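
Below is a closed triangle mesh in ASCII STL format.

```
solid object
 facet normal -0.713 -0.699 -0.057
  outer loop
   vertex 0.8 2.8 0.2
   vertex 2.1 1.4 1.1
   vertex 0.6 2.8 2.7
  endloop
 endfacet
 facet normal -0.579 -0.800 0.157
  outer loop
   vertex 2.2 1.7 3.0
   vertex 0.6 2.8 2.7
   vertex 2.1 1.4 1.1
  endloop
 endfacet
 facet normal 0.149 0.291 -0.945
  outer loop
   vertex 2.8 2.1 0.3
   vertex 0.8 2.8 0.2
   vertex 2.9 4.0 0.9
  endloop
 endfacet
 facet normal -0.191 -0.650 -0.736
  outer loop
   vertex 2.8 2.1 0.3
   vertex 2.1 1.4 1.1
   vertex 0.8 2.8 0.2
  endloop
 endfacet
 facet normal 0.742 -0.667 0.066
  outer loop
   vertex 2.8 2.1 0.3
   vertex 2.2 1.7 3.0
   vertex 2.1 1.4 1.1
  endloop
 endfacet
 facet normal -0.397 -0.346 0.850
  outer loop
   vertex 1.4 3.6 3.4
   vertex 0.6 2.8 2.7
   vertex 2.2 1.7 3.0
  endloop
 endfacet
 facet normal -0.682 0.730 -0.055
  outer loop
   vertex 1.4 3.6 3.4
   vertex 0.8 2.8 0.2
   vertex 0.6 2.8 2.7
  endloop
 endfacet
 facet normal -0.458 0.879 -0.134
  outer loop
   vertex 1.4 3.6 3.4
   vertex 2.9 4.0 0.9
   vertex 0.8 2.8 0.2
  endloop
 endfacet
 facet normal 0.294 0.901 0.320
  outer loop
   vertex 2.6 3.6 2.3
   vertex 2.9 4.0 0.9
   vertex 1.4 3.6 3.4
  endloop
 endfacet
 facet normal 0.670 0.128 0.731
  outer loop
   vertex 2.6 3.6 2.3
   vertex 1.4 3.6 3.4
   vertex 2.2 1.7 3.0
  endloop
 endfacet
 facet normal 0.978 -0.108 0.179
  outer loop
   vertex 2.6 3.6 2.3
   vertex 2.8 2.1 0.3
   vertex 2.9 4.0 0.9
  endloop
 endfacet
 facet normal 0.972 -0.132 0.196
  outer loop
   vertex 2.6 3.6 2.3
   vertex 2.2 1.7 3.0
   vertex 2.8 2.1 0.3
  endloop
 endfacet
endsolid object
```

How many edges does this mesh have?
18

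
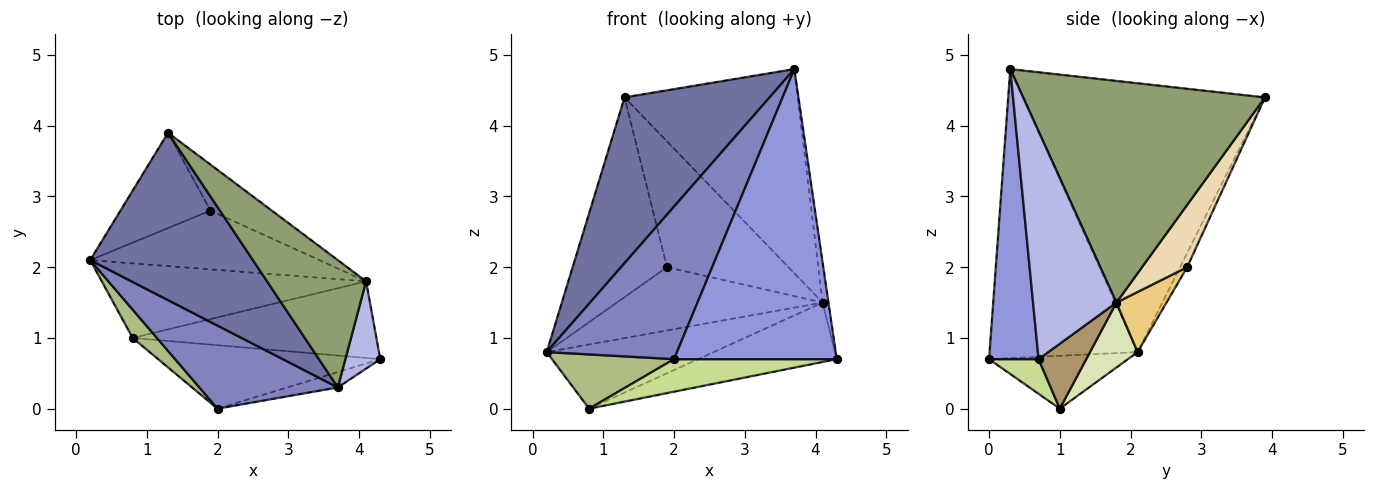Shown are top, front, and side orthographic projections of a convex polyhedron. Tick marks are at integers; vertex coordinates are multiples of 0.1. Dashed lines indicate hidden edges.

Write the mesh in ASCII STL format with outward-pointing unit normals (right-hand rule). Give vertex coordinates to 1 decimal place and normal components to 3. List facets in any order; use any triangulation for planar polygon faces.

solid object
 facet normal -0.761 -0.456 0.461
  outer loop
   vertex 3.7 0.3 4.8
   vertex 1.3 3.9 4.4
   vertex 0.2 2.1 0.8
  endloop
 endfacet
 facet normal -0.706 -0.622 0.338
  outer loop
   vertex 2.0 0.0 0.7
   vertex 3.7 0.3 4.8
   vertex 0.2 2.1 0.8
  endloop
 endfacet
 facet normal 0.291 -0.955 -0.051
  outer loop
   vertex 2.0 0.0 0.7
   vertex 4.3 0.7 0.7
   vertex 3.7 0.3 4.8
  endloop
 endfacet
 facet normal 0.986 0.069 0.151
  outer loop
   vertex 4.1 1.8 1.5
   vertex 3.7 0.3 4.8
   vertex 4.3 0.7 0.7
  endloop
 endfacet
 facet normal 0.764 0.547 0.341
  outer loop
   vertex 4.1 1.8 1.5
   vertex 1.3 3.9 4.4
   vertex 3.7 0.3 4.8
  endloop
 endfacet
 facet normal -0.710 -0.624 0.326
  outer loop
   vertex 0.8 1.0 0.0
   vertex 2.0 0.0 0.7
   vertex 0.2 2.1 0.8
  endloop
 endfacet
 facet normal 0.138 -0.452 -0.881
  outer loop
   vertex 0.8 1.0 0.0
   vertex 4.3 0.7 0.7
   vertex 2.0 0.0 0.7
  endloop
 endfacet
 facet normal 0.183 0.642 -0.745
  outer loop
   vertex 0.8 1.0 0.0
   vertex 0.2 2.1 0.8
   vertex 4.1 1.8 1.5
  endloop
 endfacet
 facet normal 0.206 0.600 -0.773
  outer loop
   vertex 0.8 1.0 0.0
   vertex 4.1 1.8 1.5
   vertex 4.3 0.7 0.7
  endloop
 endfacet
 facet normal -0.068 0.900 -0.430
  outer loop
   vertex 1.9 2.8 2.0
   vertex 0.2 2.1 0.8
   vertex 1.3 3.9 4.4
  endloop
 endfacet
 facet normal 0.176 0.721 -0.670
  outer loop
   vertex 1.9 2.8 2.0
   vertex 4.1 1.8 1.5
   vertex 0.2 2.1 0.8
  endloop
 endfacet
 facet normal 0.329 0.887 -0.324
  outer loop
   vertex 1.9 2.8 2.0
   vertex 1.3 3.9 4.4
   vertex 4.1 1.8 1.5
  endloop
 endfacet
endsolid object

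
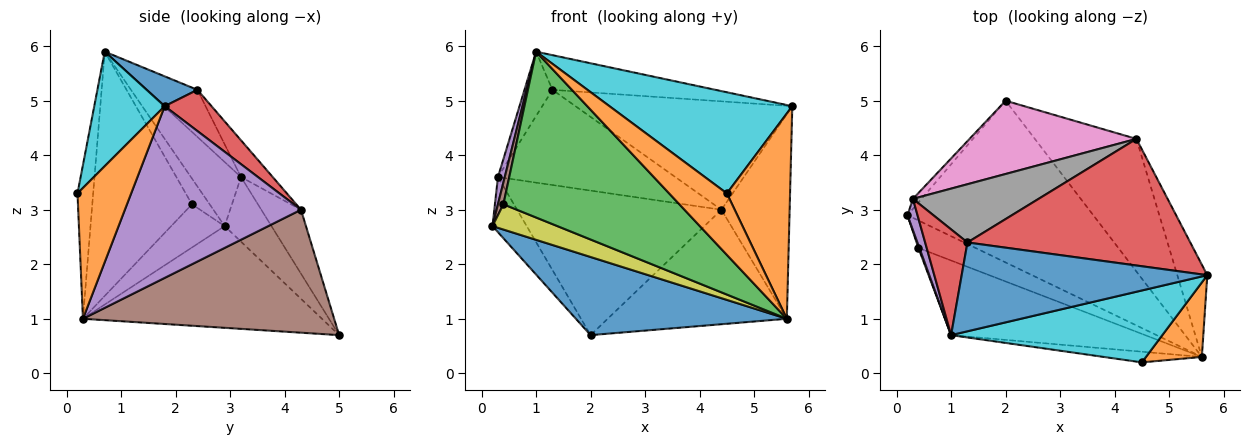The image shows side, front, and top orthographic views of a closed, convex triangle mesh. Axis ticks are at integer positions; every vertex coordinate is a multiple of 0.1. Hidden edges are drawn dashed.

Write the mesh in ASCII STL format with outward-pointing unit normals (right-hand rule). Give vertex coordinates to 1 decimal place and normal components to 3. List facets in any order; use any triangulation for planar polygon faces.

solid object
 facet normal -0.442 -0.390 -0.808
  outer loop
   vertex 5.6 0.3 1.0
   vertex 0.2 2.9 2.7
   vertex 2.0 5.0 0.7
  endloop
 endfacet
 facet normal 0.624 -0.735 0.267
  outer loop
   vertex 5.6 0.3 1.0
   vertex 5.7 1.8 4.9
   vertex 4.5 0.2 3.3
  endloop
 endfacet
 facet normal -0.803 0.587 -0.106
  outer loop
   vertex 0.3 3.2 3.6
   vertex 2.0 5.0 0.7
   vertex 0.2 2.9 2.7
  endloop
 endfacet
 facet normal 0.139 0.644 0.752
  outer loop
   vertex 4.4 4.3 3.0
   vertex 1.3 2.4 5.2
   vertex 5.7 1.8 4.9
  endloop
 endfacet
 facet normal 0.920 0.356 -0.161
  outer loop
   vertex 4.4 4.3 3.0
   vertex 5.7 1.8 4.9
   vertex 5.6 0.3 1.0
  endloop
 endfacet
 facet normal 0.675 0.482 -0.558
  outer loop
   vertex 4.4 4.3 3.0
   vertex 5.6 0.3 1.0
   vertex 2.0 5.0 0.7
  endloop
 endfacet
 facet normal -0.171 0.879 0.446
  outer loop
   vertex 4.4 4.3 3.0
   vertex 2.0 5.0 0.7
   vertex 0.3 3.2 3.6
  endloop
 endfacet
 facet normal -0.151 0.843 0.516
  outer loop
   vertex 4.4 4.3 3.0
   vertex 0.3 3.2 3.6
   vertex 1.3 2.4 5.2
  endloop
 endfacet
 facet normal -0.487 -0.591 -0.643
  outer loop
   vertex 0.4 2.3 3.1
   vertex 0.2 2.9 2.7
   vertex 5.6 0.3 1.0
  endloop
 endfacet
 facet normal 0.300 -0.778 0.553
  outer loop
   vertex 1.0 0.7 5.9
   vertex 4.5 0.2 3.3
   vertex 5.7 1.8 4.9
  endloop
 endfacet
 facet normal 0.112 0.361 0.926
  outer loop
   vertex 1.0 0.7 5.9
   vertex 5.7 1.8 4.9
   vertex 1.3 2.4 5.2
  endloop
 endfacet
 facet normal -0.259 -0.952 -0.165
  outer loop
   vertex 1.0 0.7 5.9
   vertex 5.6 0.3 1.0
   vertex 4.5 0.2 3.3
  endloop
 endfacet
 facet normal -0.459 -0.810 -0.365
  outer loop
   vertex 1.0 0.7 5.9
   vertex 0.4 2.3 3.1
   vertex 5.6 0.3 1.0
  endloop
 endfacet
 facet normal -0.689 0.377 0.619
  outer loop
   vertex 1.0 0.7 5.9
   vertex 1.3 2.4 5.2
   vertex 0.3 3.2 3.6
  endloop
 endfacet
 facet normal -0.979 -0.133 0.153
  outer loop
   vertex 1.0 0.7 5.9
   vertex 0.3 3.2 3.6
   vertex 0.2 2.9 2.7
  endloop
 endfacet
 facet normal -0.955 -0.294 0.037
  outer loop
   vertex 1.0 0.7 5.9
   vertex 0.2 2.9 2.7
   vertex 0.4 2.3 3.1
  endloop
 endfacet
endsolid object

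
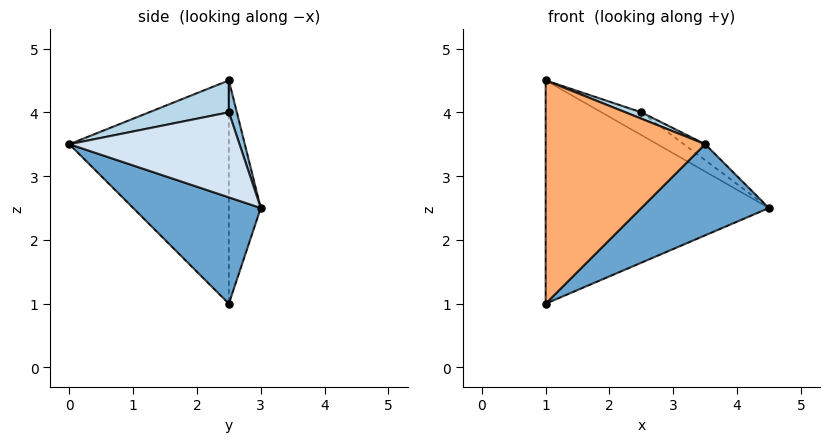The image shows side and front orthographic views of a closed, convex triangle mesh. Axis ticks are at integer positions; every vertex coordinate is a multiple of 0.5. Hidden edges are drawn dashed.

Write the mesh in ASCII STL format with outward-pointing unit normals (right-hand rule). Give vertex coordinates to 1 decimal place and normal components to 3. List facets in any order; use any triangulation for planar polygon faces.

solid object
 facet normal 0.408 -0.408 -0.816
  outer loop
   vertex 1.0 2.5 1.0
   vertex 4.5 3.0 2.5
   vertex 3.5 0.0 3.5
  endloop
 endfacet
 facet normal 0.169 0.845 0.507
  outer loop
   vertex 2.5 2.5 4.0
   vertex 4.5 3.0 2.5
   vertex 1.0 2.5 4.5
  endloop
 endfacet
 facet normal 0.316 -0.063 0.947
  outer loop
   vertex 2.5 2.5 4.0
   vertex 1.0 2.5 4.5
   vertex 3.5 0.0 3.5
  endloop
 endfacet
 facet normal 0.587 0.073 0.807
  outer loop
   vertex 2.5 2.5 4.0
   vertex 3.5 0.0 3.5
   vertex 4.5 3.0 2.5
  endloop
 endfacet
 facet normal -0.141 0.990 0.000
  outer loop
   vertex 1.0 2.5 4.5
   vertex 4.5 3.0 2.5
   vertex 1.0 2.5 1.0
  endloop
 endfacet
 facet normal -0.707 -0.707 0.000
  outer loop
   vertex 1.0 2.5 4.5
   vertex 1.0 2.5 1.0
   vertex 3.5 0.0 3.5
  endloop
 endfacet
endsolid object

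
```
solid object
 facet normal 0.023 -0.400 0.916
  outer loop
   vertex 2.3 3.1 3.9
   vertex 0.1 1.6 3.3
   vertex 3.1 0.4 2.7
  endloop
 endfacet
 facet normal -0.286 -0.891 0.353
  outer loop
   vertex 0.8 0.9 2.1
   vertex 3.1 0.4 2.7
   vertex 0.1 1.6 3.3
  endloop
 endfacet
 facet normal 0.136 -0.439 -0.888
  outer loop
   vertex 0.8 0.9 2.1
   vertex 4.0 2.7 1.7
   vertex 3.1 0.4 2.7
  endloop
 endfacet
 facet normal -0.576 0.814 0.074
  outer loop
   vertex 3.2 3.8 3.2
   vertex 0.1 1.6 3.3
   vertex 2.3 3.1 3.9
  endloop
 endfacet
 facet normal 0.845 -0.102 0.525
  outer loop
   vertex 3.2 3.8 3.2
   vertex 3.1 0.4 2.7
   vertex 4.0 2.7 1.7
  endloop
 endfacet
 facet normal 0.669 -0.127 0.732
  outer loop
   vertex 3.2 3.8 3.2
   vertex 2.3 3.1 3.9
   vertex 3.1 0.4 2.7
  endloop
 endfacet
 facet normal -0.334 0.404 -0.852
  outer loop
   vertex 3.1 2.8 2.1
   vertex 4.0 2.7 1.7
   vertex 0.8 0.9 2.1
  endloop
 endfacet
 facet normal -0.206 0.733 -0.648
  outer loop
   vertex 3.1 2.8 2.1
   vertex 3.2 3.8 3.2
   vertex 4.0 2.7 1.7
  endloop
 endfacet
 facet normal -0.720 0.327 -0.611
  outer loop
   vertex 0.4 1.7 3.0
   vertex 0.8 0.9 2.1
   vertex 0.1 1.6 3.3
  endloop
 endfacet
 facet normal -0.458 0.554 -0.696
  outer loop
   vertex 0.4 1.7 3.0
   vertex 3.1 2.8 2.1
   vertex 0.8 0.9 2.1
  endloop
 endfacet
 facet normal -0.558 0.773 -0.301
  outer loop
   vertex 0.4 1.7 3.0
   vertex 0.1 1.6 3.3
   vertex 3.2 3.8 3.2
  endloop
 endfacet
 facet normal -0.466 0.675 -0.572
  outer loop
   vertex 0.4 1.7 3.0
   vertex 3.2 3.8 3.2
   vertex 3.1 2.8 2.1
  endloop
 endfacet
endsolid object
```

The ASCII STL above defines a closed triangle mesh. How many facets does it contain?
12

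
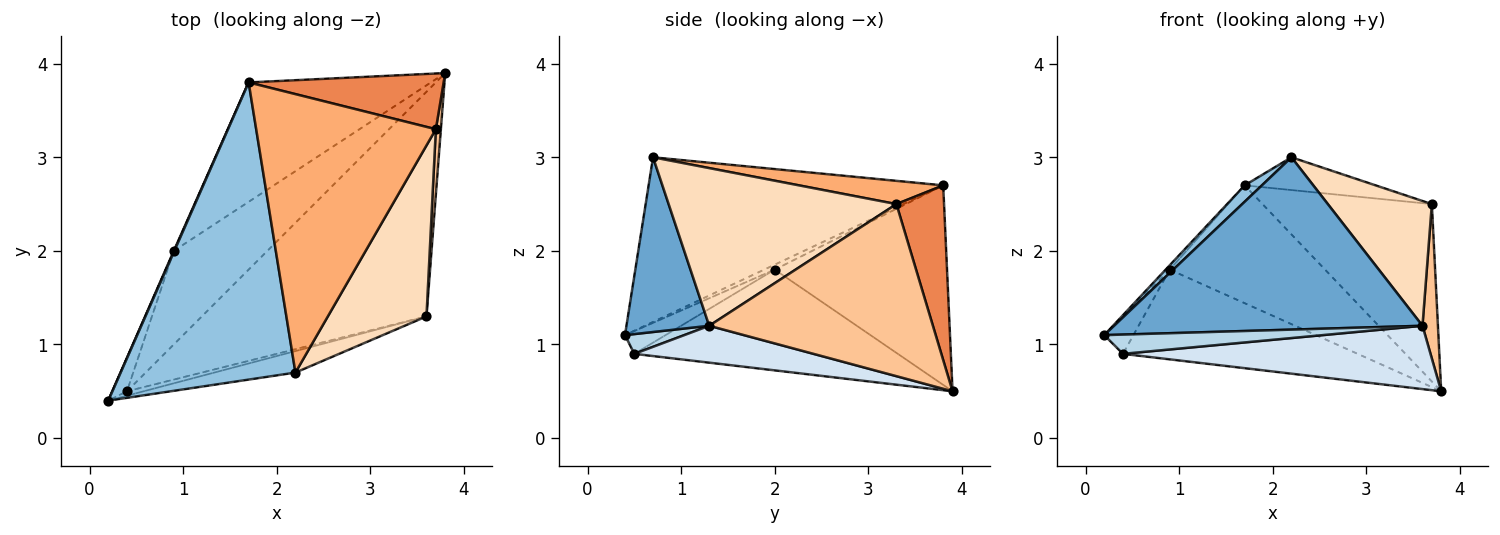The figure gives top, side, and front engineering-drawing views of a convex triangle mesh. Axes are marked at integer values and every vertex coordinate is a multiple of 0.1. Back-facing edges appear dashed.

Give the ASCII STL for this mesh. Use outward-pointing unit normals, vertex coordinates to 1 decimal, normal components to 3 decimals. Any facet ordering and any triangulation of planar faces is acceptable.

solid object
 facet normal 0.257 -0.959 -0.119
  outer loop
   vertex 3.6 1.3 1.2
   vertex 2.2 0.7 3.0
   vertex 0.2 0.4 1.1
  endloop
 endfacet
 facet normal -0.685 -0.040 0.727
  outer loop
   vertex 1.7 3.8 2.7
   vertex 0.2 0.4 1.1
   vertex 2.2 0.7 3.0
  endloop
 endfacet
 facet normal 0.256 -0.942 -0.215
  outer loop
   vertex 0.4 0.5 0.9
   vertex 3.6 1.3 1.2
   vertex 0.2 0.4 1.1
  endloop
 endfacet
 facet normal 0.156 -0.268 -0.951
  outer loop
   vertex 0.4 0.5 0.9
   vertex 3.8 3.9 0.5
   vertex 3.6 1.3 1.2
  endloop
 endfacet
 facet normal 0.259 0.921 0.289
  outer loop
   vertex 3.7 3.3 2.5
   vertex 3.8 3.9 0.5
   vertex 1.7 3.8 2.7
  endloop
 endfacet
 facet normal 0.127 0.116 0.985
  outer loop
   vertex 3.7 3.3 2.5
   vertex 1.7 3.8 2.7
   vertex 2.2 0.7 3.0
  endloop
 endfacet
 facet normal 0.997 -0.069 0.029
  outer loop
   vertex 3.7 3.3 2.5
   vertex 3.6 1.3 1.2
   vertex 3.8 3.9 0.5
  endloop
 endfacet
 facet normal 0.791 -0.361 0.495
  outer loop
   vertex 3.7 3.3 2.5
   vertex 2.2 0.7 3.0
   vertex 3.6 1.3 1.2
  endloop
 endfacet
 facet normal -0.615 0.554 -0.562
  outer loop
   vertex 0.9 2.0 1.8
   vertex 1.7 3.8 2.7
   vertex 3.8 3.9 0.5
  endloop
 endfacet
 facet normal -0.614 0.547 -0.570
  outer loop
   vertex 0.9 2.0 1.8
   vertex 3.8 3.9 0.5
   vertex 0.4 0.5 0.9
  endloop
 endfacet
 facet normal -0.927 0.361 0.103
  outer loop
   vertex 0.9 2.0 1.8
   vertex 0.2 0.4 1.1
   vertex 1.7 3.8 2.7
  endloop
 endfacet
 facet normal -0.720 0.517 -0.462
  outer loop
   vertex 0.9 2.0 1.8
   vertex 0.4 0.5 0.9
   vertex 0.2 0.4 1.1
  endloop
 endfacet
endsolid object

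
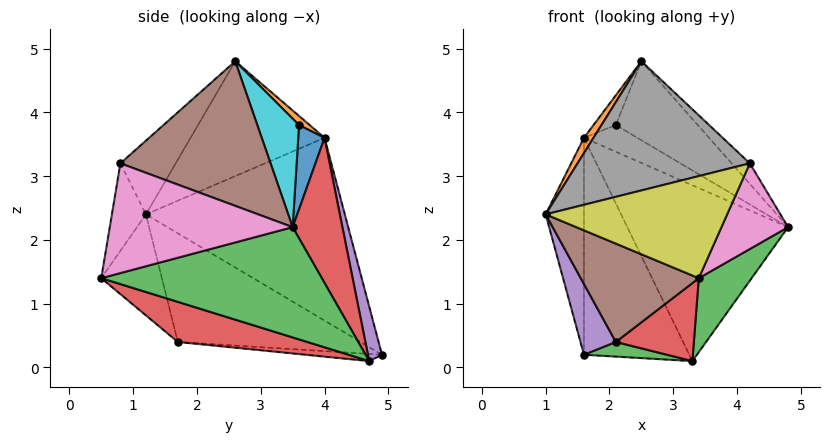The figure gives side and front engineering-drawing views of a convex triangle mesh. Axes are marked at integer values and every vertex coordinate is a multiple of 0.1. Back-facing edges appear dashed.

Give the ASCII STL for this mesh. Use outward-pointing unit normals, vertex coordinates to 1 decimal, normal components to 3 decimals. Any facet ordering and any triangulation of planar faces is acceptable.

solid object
 facet normal -0.981 0.189 0.050
  outer loop
   vertex 1.6 4.0 3.6
   vertex 1.6 4.9 0.2
   vertex 1.0 1.2 2.4
  endloop
 endfacet
 facet normal -0.831 -0.059 0.554
  outer loop
   vertex 1.6 4.0 3.6
   vertex 1.0 1.2 2.4
   vertex 2.5 2.6 4.8
  endloop
 endfacet
 facet normal 0.749 -0.180 -0.638
  outer loop
   vertex 3.3 4.7 0.1
   vertex 4.8 3.5 2.2
   vertex 3.4 0.5 1.4
  endloop
 endfacet
 facet normal 0.280 0.906 0.317
  outer loop
   vertex 3.3 4.7 0.1
   vertex 1.6 4.0 3.6
   vertex 4.8 3.5 2.2
  endloop
 endfacet
 facet normal 0.128 0.959 0.254
  outer loop
   vertex 3.3 4.7 0.1
   vertex 1.6 4.9 0.2
   vertex 1.6 4.0 3.6
  endloop
 endfacet
 facet normal 0.731 0.088 0.677
  outer loop
   vertex 4.2 0.8 3.2
   vertex 4.8 3.5 2.2
   vertex 2.5 2.6 4.8
  endloop
 endfacet
 facet normal 0.884 -0.322 -0.339
  outer loop
   vertex 4.2 0.8 3.2
   vertex 3.4 0.5 1.4
   vertex 4.8 3.5 2.2
  endloop
 endfacet
 facet normal -0.245 -0.763 0.598
  outer loop
   vertex 4.2 0.8 3.2
   vertex 2.5 2.6 4.8
   vertex 1.0 1.2 2.4
  endloop
 endfacet
 facet normal -0.179 -0.954 0.239
  outer loop
   vertex 4.2 0.8 3.2
   vertex 1.0 1.2 2.4
   vertex 3.4 0.5 1.4
  endloop
 endfacet
 facet normal 0.370 0.727 0.579
  outer loop
   vertex 2.1 3.6 3.8
   vertex 2.5 2.6 4.8
   vertex 4.8 3.5 2.2
  endloop
 endfacet
 facet normal 0.364 0.739 0.568
  outer loop
   vertex 2.1 3.6 3.8
   vertex 4.8 3.5 2.2
   vertex 1.6 4.0 3.6
  endloop
 endfacet
 facet normal 0.347 0.729 0.590
  outer loop
   vertex 2.1 3.6 3.8
   vertex 1.6 4.0 3.6
   vertex 2.5 2.6 4.8
  endloop
 endfacet
 facet normal -0.067 -0.073 -0.995
  outer loop
   vertex 2.1 1.7 0.4
   vertex 1.6 4.9 0.2
   vertex 3.3 4.7 0.1
  endloop
 endfacet
 facet normal 0.428 -0.258 -0.866
  outer loop
   vertex 2.1 1.7 0.4
   vertex 3.3 4.7 0.1
   vertex 3.4 0.5 1.4
  endloop
 endfacet
 facet normal -0.846 -0.164 -0.507
  outer loop
   vertex 2.1 1.7 0.4
   vertex 1.0 1.2 2.4
   vertex 1.6 4.9 0.2
  endloop
 endfacet
 facet normal -0.413 -0.804 -0.428
  outer loop
   vertex 2.1 1.7 0.4
   vertex 3.4 0.5 1.4
   vertex 1.0 1.2 2.4
  endloop
 endfacet
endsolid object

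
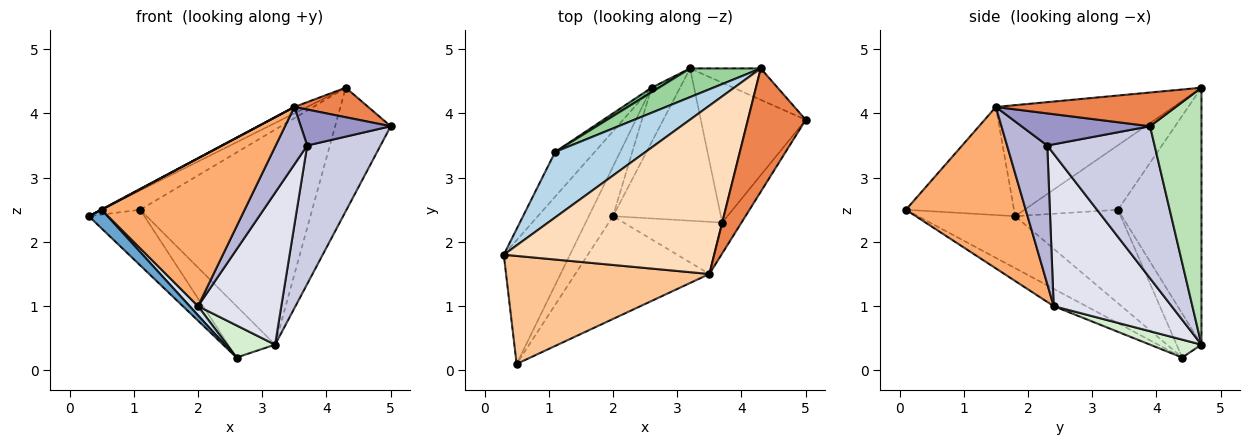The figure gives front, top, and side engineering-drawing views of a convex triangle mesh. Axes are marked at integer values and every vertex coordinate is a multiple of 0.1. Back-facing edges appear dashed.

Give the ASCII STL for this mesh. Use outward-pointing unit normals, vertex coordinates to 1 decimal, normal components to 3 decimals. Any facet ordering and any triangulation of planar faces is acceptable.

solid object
 facet normal -0.613 -0.118 -0.781
  outer loop
   vertex 2.6 4.4 0.2
   vertex 0.5 0.1 2.5
   vertex 0.3 1.8 2.4
  endloop
 endfacet
 facet normal -0.829 0.436 -0.351
  outer loop
   vertex 1.1 3.4 2.5
   vertex 2.6 4.4 0.2
   vertex 0.3 1.8 2.4
  endloop
 endfacet
 facet normal -0.565 0.233 0.792
  outer loop
   vertex 4.3 4.7 4.4
   vertex 1.1 3.4 2.5
   vertex 0.3 1.8 2.4
  endloop
 endfacet
 facet normal -0.576 -0.149 -0.804
  outer loop
   vertex 2.0 2.4 1.0
   vertex 0.5 0.1 2.5
   vertex 2.6 4.4 0.2
  endloop
 endfacet
 facet normal 0.493 -0.203 0.846
  outer loop
   vertex 3.5 1.5 4.1
   vertex 5.0 3.9 3.8
   vertex 4.3 4.7 4.4
  endloop
 endfacet
 facet normal 0.567 -0.676 -0.471
  outer loop
   vertex 3.5 1.5 4.1
   vertex 0.5 0.1 2.5
   vertex 2.0 2.4 1.0
  endloop
 endfacet
 facet normal -0.469 -0.003 0.883
  outer loop
   vertex 3.5 1.5 4.1
   vertex 0.3 1.8 2.4
   vertex 0.5 0.1 2.5
  endloop
 endfacet
 facet normal -0.466 0.034 0.884
  outer loop
   vertex 3.5 1.5 4.1
   vertex 4.3 4.7 4.4
   vertex 0.3 1.8 2.4
  endloop
 endfacet
 facet normal -0.467 0.881 0.079
  outer loop
   vertex 3.2 4.7 0.4
   vertex 2.6 4.4 0.2
   vertex 1.1 3.4 2.5
  endloop
 endfacet
 facet normal -0.434 0.893 0.119
  outer loop
   vertex 3.2 4.7 0.4
   vertex 1.1 3.4 2.5
   vertex 4.3 4.7 4.4
  endloop
 endfacet
 facet normal 0.667 0.722 -0.184
  outer loop
   vertex 3.2 4.7 0.4
   vertex 4.3 4.7 4.4
   vertex 5.0 3.9 3.8
  endloop
 endfacet
 facet normal 0.476 -0.446 -0.758
  outer loop
   vertex 3.2 4.7 0.4
   vertex 2.0 2.4 1.0
   vertex 2.6 4.4 0.2
  endloop
 endfacet
 facet normal 0.735 -0.515 -0.441
  outer loop
   vertex 3.7 2.3 3.5
   vertex 5.0 3.9 3.8
   vertex 3.5 1.5 4.1
  endloop
 endfacet
 facet normal 0.687 -0.538 -0.489
  outer loop
   vertex 3.7 2.3 3.5
   vertex 3.5 1.5 4.1
   vertex 2.0 2.4 1.0
  endloop
 endfacet
 facet normal 0.717 -0.490 -0.495
  outer loop
   vertex 3.7 2.3 3.5
   vertex 3.2 4.7 0.4
   vertex 5.0 3.9 3.8
  endloop
 endfacet
 facet normal 0.707 -0.499 -0.501
  outer loop
   vertex 3.7 2.3 3.5
   vertex 2.0 2.4 1.0
   vertex 3.2 4.7 0.4
  endloop
 endfacet
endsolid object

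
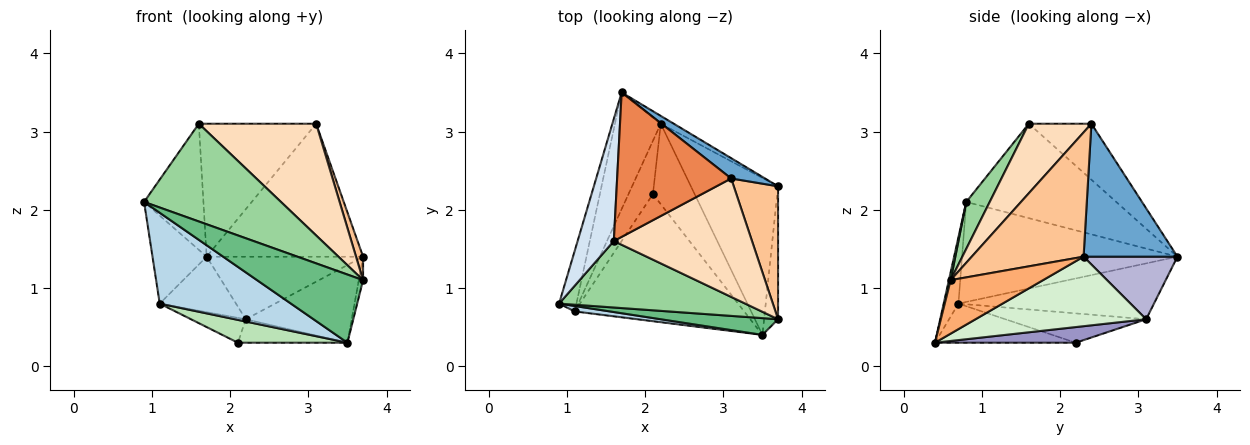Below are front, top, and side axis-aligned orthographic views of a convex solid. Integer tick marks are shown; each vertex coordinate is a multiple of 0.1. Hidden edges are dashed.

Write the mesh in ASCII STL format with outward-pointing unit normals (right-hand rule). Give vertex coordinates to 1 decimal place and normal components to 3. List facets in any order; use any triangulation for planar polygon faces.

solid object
 facet normal 0.510 0.850 0.130
  outer loop
   vertex 3.1 2.4 3.1
   vertex 3.7 2.3 1.4
   vertex 1.7 3.5 1.4
  endloop
 endfacet
 facet normal -0.956 0.240 -0.166
  outer loop
   vertex 1.1 0.7 0.8
   vertex 0.9 0.8 2.1
   vertex 1.7 3.5 1.4
  endloop
 endfacet
 facet normal -0.112 -0.992 0.059
  outer loop
   vertex 1.1 0.7 0.8
   vertex 3.5 0.4 0.3
   vertex 0.9 0.8 2.1
  endloop
 endfacet
 facet normal -0.876 0.347 0.336
  outer loop
   vertex 1.6 1.6 3.1
   vertex 1.7 3.5 1.4
   vertex 0.9 0.8 2.1
  endloop
 endfacet
 facet normal -0.340 0.637 0.692
  outer loop
   vertex 1.6 1.6 3.1
   vertex 3.1 2.4 3.1
   vertex 1.7 3.5 1.4
  endloop
 endfacet
 facet normal 0.966 0.045 -0.253
  outer loop
   vertex 3.7 0.6 1.1
   vertex 3.5 0.4 0.3
   vertex 3.7 2.3 1.4
  endloop
 endfacet
 facet normal 0.940 -0.059 0.335
  outer loop
   vertex 3.7 0.6 1.1
   vertex 3.7 2.3 1.4
   vertex 3.1 2.4 3.1
  endloop
 endfacet
 facet normal 0.344 -0.644 0.683
  outer loop
   vertex 3.7 0.6 1.1
   vertex 3.1 2.4 3.1
   vertex 1.6 1.6 3.1
  endloop
 endfacet
 facet normal 0.016 -0.971 0.239
  outer loop
   vertex 3.7 0.6 1.1
   vertex 0.9 0.8 2.1
   vertex 3.5 0.4 0.3
  endloop
 endfacet
 facet normal 0.140 -0.819 0.557
  outer loop
   vertex 3.7 0.6 1.1
   vertex 1.6 1.6 3.1
   vertex 0.9 0.8 2.1
  endloop
 endfacet
 facet normal -0.221 -0.172 -0.960
  outer loop
   vertex 2.1 2.2 0.3
   vertex 3.5 0.4 0.3
   vertex 1.1 0.7 0.8
  endloop
 endfacet
 facet normal 0.581 0.361 -0.729
  outer loop
   vertex 2.2 3.1 0.6
   vertex 3.7 2.3 1.4
   vertex 3.5 0.4 0.3
  endloop
 endfacet
 facet normal 0.339 0.263 -0.903
  outer loop
   vertex 2.2 3.1 0.6
   vertex 3.5 0.4 0.3
   vertex 2.1 2.2 0.3
  endloop
 endfacet
 facet normal 0.512 0.853 -0.107
  outer loop
   vertex 2.2 3.1 0.6
   vertex 1.7 3.5 1.4
   vertex 3.7 2.3 1.4
  endloop
 endfacet
 facet normal -0.740 0.289 -0.607
  outer loop
   vertex 2.2 3.1 0.6
   vertex 1.1 0.7 0.8
   vertex 1.7 3.5 1.4
  endloop
 endfacet
 facet normal -0.736 0.286 -0.613
  outer loop
   vertex 2.2 3.1 0.6
   vertex 2.1 2.2 0.3
   vertex 1.1 0.7 0.8
  endloop
 endfacet
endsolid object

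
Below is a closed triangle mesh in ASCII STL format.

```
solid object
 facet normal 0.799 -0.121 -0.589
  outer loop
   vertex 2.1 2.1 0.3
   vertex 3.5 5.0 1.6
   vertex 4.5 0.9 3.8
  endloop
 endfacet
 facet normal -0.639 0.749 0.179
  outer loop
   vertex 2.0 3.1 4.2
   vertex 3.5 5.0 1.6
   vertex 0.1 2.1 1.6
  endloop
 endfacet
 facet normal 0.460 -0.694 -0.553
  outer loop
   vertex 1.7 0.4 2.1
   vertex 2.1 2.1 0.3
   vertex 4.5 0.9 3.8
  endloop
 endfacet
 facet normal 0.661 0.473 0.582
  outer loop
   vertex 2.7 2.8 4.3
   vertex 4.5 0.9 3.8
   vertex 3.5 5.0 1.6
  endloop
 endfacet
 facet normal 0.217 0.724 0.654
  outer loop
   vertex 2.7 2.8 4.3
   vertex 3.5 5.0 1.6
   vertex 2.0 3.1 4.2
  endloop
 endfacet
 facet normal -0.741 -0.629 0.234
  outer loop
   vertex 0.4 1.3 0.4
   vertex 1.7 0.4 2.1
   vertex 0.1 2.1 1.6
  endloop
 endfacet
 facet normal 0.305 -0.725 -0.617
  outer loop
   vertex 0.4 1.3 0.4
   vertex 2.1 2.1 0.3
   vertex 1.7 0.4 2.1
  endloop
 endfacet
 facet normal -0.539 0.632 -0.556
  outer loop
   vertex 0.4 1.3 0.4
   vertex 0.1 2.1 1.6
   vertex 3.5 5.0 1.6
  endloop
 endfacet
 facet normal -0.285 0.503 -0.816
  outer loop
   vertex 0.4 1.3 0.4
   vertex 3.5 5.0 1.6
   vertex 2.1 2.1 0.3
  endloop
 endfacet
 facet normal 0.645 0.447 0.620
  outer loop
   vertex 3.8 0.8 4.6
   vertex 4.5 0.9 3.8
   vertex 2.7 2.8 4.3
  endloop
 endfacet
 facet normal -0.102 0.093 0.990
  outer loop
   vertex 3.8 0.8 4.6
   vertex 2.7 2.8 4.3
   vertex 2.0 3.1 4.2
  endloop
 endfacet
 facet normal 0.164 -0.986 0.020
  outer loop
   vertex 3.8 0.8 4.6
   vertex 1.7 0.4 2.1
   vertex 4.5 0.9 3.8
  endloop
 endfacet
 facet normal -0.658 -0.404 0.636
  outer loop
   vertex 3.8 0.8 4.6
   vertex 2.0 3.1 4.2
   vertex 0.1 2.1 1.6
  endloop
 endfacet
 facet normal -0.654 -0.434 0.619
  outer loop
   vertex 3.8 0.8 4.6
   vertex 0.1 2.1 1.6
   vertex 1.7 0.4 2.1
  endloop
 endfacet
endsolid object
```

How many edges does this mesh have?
21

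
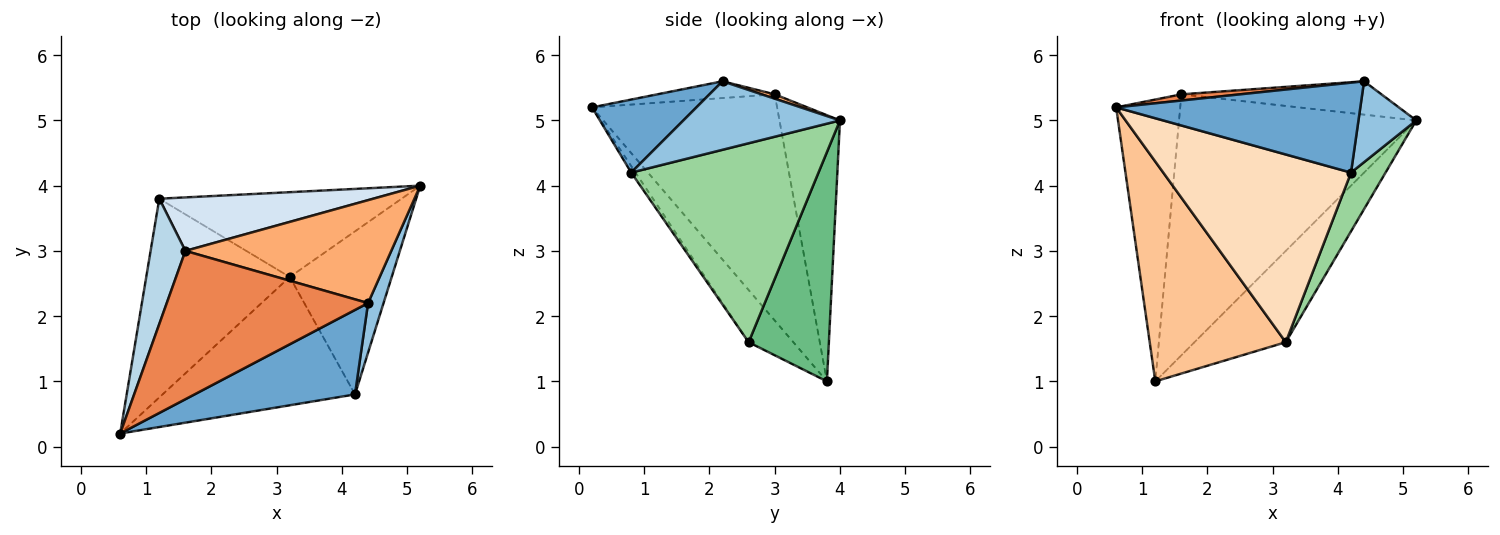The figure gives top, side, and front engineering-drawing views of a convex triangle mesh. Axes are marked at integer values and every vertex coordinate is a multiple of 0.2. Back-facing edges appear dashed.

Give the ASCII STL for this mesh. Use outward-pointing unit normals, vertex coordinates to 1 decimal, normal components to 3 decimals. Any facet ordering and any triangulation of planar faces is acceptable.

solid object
 facet normal 0.298 -0.696 0.653
  outer loop
   vertex 4.2 0.8 4.2
   vertex 4.4 2.2 5.6
   vertex 0.6 0.2 5.2
  endloop
 endfacet
 facet normal 0.918 -0.339 0.208
  outer loop
   vertex 4.2 0.8 4.2
   vertex 5.2 4.0 5.0
   vertex 4.4 2.2 5.6
  endloop
 endfacet
 facet normal -0.935 0.324 0.144
  outer loop
   vertex 1.6 3.0 5.4
   vertex 1.2 3.8 1.0
   vertex 0.6 0.2 5.2
  endloop
 endfacet
 facet normal -0.242 0.950 0.195
  outer loop
   vertex 1.6 3.0 5.4
   vertex 5.2 4.0 5.0
   vertex 1.2 3.8 1.0
  endloop
 endfacet
 facet normal -0.083 -0.041 0.996
  outer loop
   vertex 1.6 3.0 5.4
   vertex 0.6 0.2 5.2
   vertex 4.4 2.2 5.6
  endloop
 endfacet
 facet normal 0.020 0.308 0.951
  outer loop
   vertex 1.6 3.0 5.4
   vertex 4.4 2.2 5.6
   vertex 5.2 4.0 5.0
  endloop
 endfacet
 facet normal -0.237 -0.721 -0.652
  outer loop
   vertex 3.2 2.6 1.6
   vertex 0.6 0.2 5.2
   vertex 1.2 3.8 1.0
  endloop
 endfacet
 facet normal -0.019 -0.825 -0.564
  outer loop
   vertex 3.2 2.6 1.6
   vertex 4.2 0.8 4.2
   vertex 0.6 0.2 5.2
  endloop
 endfacet
 facet normal 0.541 0.616 -0.572
  outer loop
   vertex 3.2 2.6 1.6
   vertex 1.2 3.8 1.0
   vertex 5.2 4.0 5.0
  endloop
 endfacet
 facet normal 0.878 -0.162 -0.450
  outer loop
   vertex 3.2 2.6 1.6
   vertex 5.2 4.0 5.0
   vertex 4.2 0.8 4.2
  endloop
 endfacet
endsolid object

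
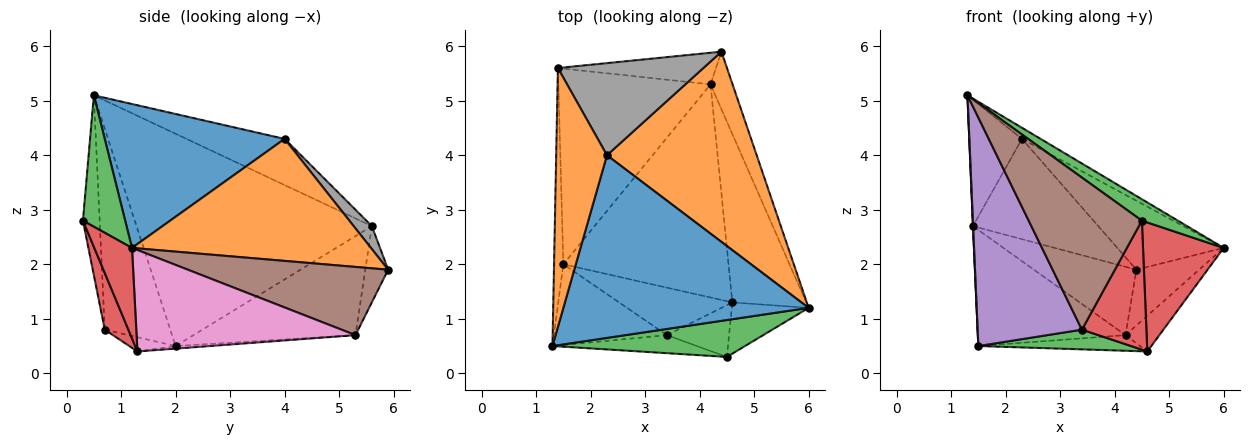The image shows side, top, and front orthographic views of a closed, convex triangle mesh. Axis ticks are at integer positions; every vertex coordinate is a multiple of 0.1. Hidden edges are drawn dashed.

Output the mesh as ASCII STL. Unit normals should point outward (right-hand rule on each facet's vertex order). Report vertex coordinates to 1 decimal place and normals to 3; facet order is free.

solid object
 facet normal 0.505 0.053 0.861
  outer loop
   vertex 2.3 4.0 4.3
   vertex 1.3 0.5 5.1
   vertex 6.0 1.2 2.3
  endloop
 endfacet
 facet normal 0.608 0.271 0.746
  outer loop
   vertex 2.3 4.0 4.3
   vertex 6.0 1.2 2.3
   vertex 4.4 5.9 1.9
  endloop
 endfacet
 facet normal 0.508 -0.433 0.745
  outer loop
   vertex 4.5 0.3 2.8
   vertex 6.0 1.2 2.3
   vertex 1.3 0.5 5.1
  endloop
 endfacet
 facet normal 0.399 -0.852 -0.339
  outer loop
   vertex 4.5 0.3 2.8
   vertex 4.6 1.3 0.4
   vertex 6.0 1.2 2.3
  endloop
 endfacet
 facet normal -0.016 0.073 -0.997
  outer loop
   vertex 4.2 5.3 0.7
   vertex 4.6 1.3 0.4
   vertex 1.5 2.0 0.5
  endloop
 endfacet
 facet normal 0.912 0.285 -0.295
  outer loop
   vertex 4.2 5.3 0.7
   vertex 4.4 5.9 1.9
   vertex 6.0 1.2 2.3
  endloop
 endfacet
 facet normal 0.802 0.124 -0.584
  outer loop
   vertex 4.2 5.3 0.7
   vertex 6.0 1.2 2.3
   vertex 4.6 1.3 0.4
  endloop
 endfacet
 facet normal 0.106 0.732 0.673
  outer loop
   vertex 1.4 5.6 2.7
   vertex 2.3 4.0 4.3
   vertex 4.4 5.9 1.9
  endloop
 endfacet
 facet normal -0.199 0.889 -0.412
  outer loop
   vertex 1.4 5.6 2.7
   vertex 4.4 5.9 1.9
   vertex 4.2 5.3 0.7
  endloop
 endfacet
 facet normal -0.488 0.445 -0.751
  outer loop
   vertex 1.4 5.6 2.7
   vertex 4.2 5.3 0.7
   vertex 1.5 2.0 0.5
  endloop
 endfacet
 facet normal -0.999 -0.001 -0.044
  outer loop
   vertex 1.4 5.6 2.7
   vertex 1.5 2.0 0.5
   vertex 1.3 0.5 5.1
  endloop
 endfacet
 facet normal -0.633 0.340 0.696
  outer loop
   vertex 1.4 5.6 2.7
   vertex 1.3 0.5 5.1
   vertex 2.3 4.0 4.3
  endloop
 endfacet
 facet normal -0.116 -0.381 -0.917
  outer loop
   vertex 3.4 0.7 0.8
   vertex 1.5 2.0 0.5
   vertex 4.6 1.3 0.4
  endloop
 endfacet
 facet normal 0.322 -0.879 -0.353
  outer loop
   vertex 3.4 0.7 0.8
   vertex 4.6 1.3 0.4
   vertex 4.5 0.3 2.8
  endloop
 endfacet
 facet normal -0.510 -0.811 -0.287
  outer loop
   vertex 3.4 0.7 0.8
   vertex 1.3 0.5 5.1
   vertex 1.5 2.0 0.5
  endloop
 endfacet
 facet normal -0.145 -0.983 -0.117
  outer loop
   vertex 3.4 0.7 0.8
   vertex 4.5 0.3 2.8
   vertex 1.3 0.5 5.1
  endloop
 endfacet
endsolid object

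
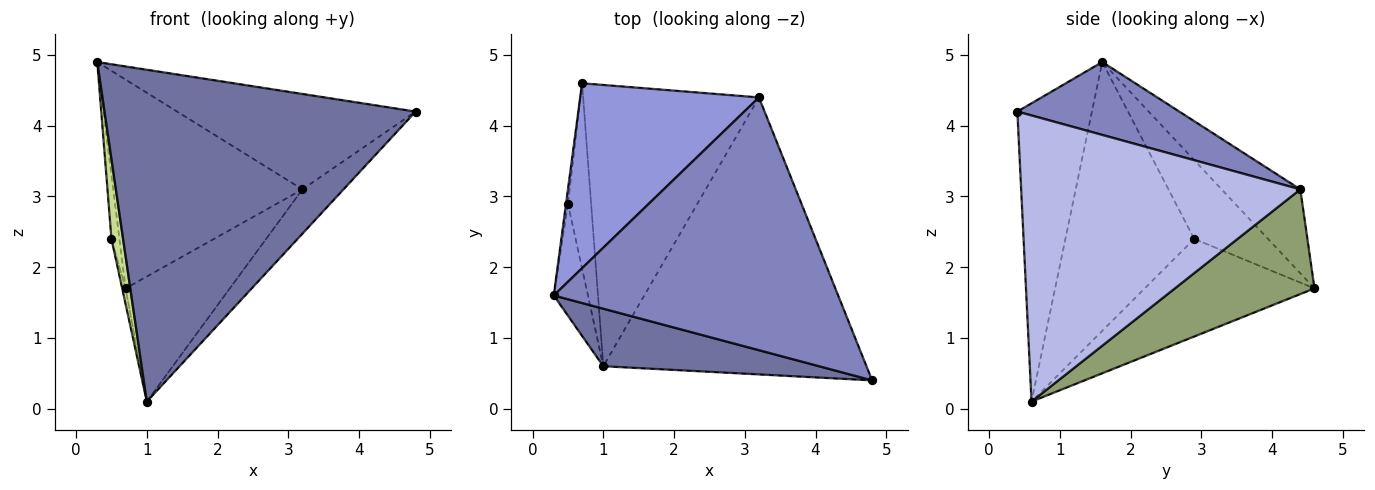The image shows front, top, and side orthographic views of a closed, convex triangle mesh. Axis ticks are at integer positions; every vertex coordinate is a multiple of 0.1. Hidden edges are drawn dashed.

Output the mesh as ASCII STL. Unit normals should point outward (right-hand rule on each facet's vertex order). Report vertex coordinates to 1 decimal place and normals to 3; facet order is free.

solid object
 facet normal -0.230 -0.959 0.166
  outer loop
   vertex 1.0 0.6 0.1
   vertex 4.8 0.4 4.2
   vertex 0.3 1.6 4.9
  endloop
 endfacet
 facet normal 0.233 0.343 0.910
  outer loop
   vertex 3.2 4.4 3.1
   vertex 0.3 1.6 4.9
   vertex 4.8 0.4 4.2
  endloop
 endfacet
 facet normal -0.297 0.715 0.633
  outer loop
   vertex 3.2 4.4 3.1
   vertex 0.7 4.6 1.7
   vertex 0.3 1.6 4.9
  endloop
 endfacet
 facet normal 0.732 0.108 -0.673
  outer loop
   vertex 3.2 4.4 3.1
   vertex 4.8 0.4 4.2
   vertex 1.0 0.6 0.1
  endloop
 endfacet
 facet normal 0.478 0.357 -0.803
  outer loop
   vertex 3.2 4.4 3.1
   vertex 1.0 0.6 0.1
   vertex 0.7 4.6 1.7
  endloop
 endfacet
 facet normal -0.994 0.107 -0.024
  outer loop
   vertex 0.5 2.9 2.4
   vertex 0.3 1.6 4.9
   vertex 0.7 4.6 1.7
  endloop
 endfacet
 facet normal -0.988 -0.089 -0.125
  outer loop
   vertex 0.5 2.9 2.4
   vertex 1.0 0.6 0.1
   vertex 0.3 1.6 4.9
  endloop
 endfacet
 facet normal -0.973 0.019 -0.231
  outer loop
   vertex 0.5 2.9 2.4
   vertex 0.7 4.6 1.7
   vertex 1.0 0.6 0.1
  endloop
 endfacet
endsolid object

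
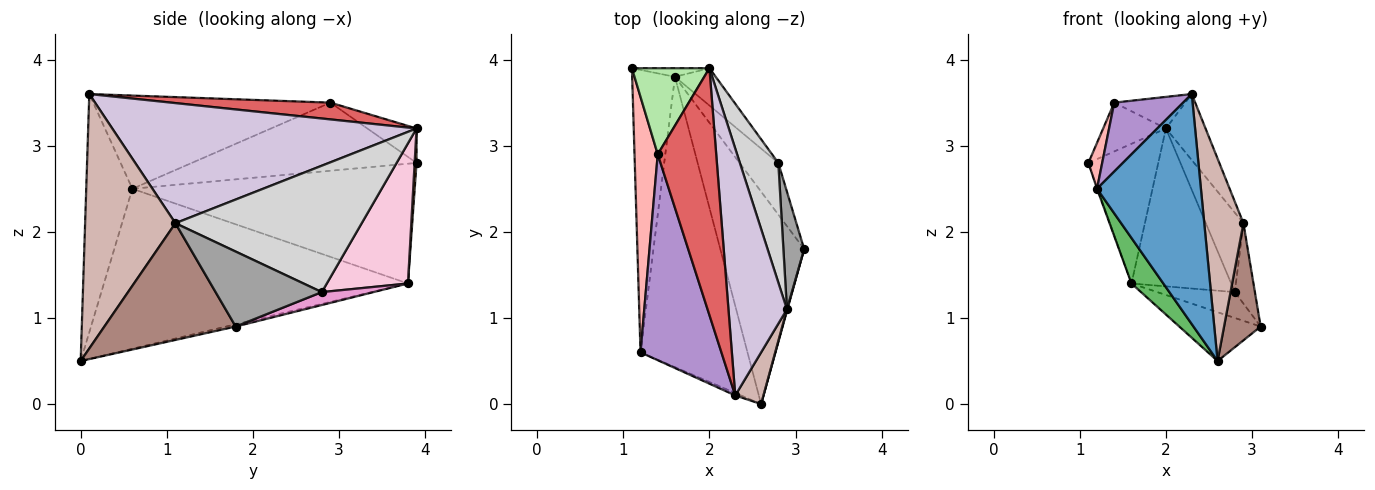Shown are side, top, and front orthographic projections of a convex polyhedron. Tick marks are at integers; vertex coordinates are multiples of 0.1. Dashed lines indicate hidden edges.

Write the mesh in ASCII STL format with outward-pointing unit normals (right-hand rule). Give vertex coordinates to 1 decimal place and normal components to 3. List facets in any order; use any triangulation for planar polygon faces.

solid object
 facet normal -0.406 -0.914 -0.010
  outer loop
   vertex 1.2 0.6 2.5
   vertex 2.6 0.0 0.5
   vertex 2.3 0.1 3.6
  endloop
 endfacet
 facet normal -0.026 0.224 -0.974
  outer loop
   vertex 1.6 3.8 1.4
   vertex 3.1 1.8 0.9
   vertex 2.6 0.0 0.5
  endloop
 endfacet
 facet normal 0.027 0.998 -0.062
  outer loop
   vertex 1.6 3.8 1.4
   vertex 1.1 3.9 2.8
   vertex 2.0 3.9 3.2
  endloop
 endfacet
 facet normal -0.942 0.002 -0.336
  outer loop
   vertex 1.6 3.8 1.4
   vertex 1.2 0.6 2.5
   vertex 1.1 3.9 2.8
  endloop
 endfacet
 facet normal -0.828 -0.087 -0.554
  outer loop
   vertex 1.6 3.8 1.4
   vertex 2.6 0.0 0.5
   vertex 1.2 0.6 2.5
  endloop
 endfacet
 facet normal -0.361 0.460 0.811
  outer loop
   vertex 1.4 2.9 3.5
   vertex 2.0 3.9 3.2
   vertex 1.1 3.9 2.8
  endloop
 endfacet
 facet normal 0.274 0.122 0.954
  outer loop
   vertex 1.4 2.9 3.5
   vertex 2.3 0.1 3.6
   vertex 2.0 3.9 3.2
  endloop
 endfacet
 facet normal -0.945 -0.058 0.322
  outer loop
   vertex 1.4 2.9 3.5
   vertex 1.1 3.9 2.8
   vertex 1.2 0.6 2.5
  endloop
 endfacet
 facet normal -0.738 -0.214 0.640
  outer loop
   vertex 1.4 2.9 3.5
   vertex 1.2 0.6 2.5
   vertex 2.3 0.1 3.6
  endloop
 endfacet
 facet normal 0.893 0.116 0.435
  outer loop
   vertex 2.9 1.1 2.1
   vertex 2.0 3.9 3.2
   vertex 2.3 0.1 3.6
  endloop
 endfacet
 facet normal 0.963 -0.268 0.004
  outer loop
   vertex 2.9 1.1 2.1
   vertex 2.6 0.0 0.5
   vertex 3.1 1.8 0.9
  endloop
 endfacet
 facet normal 0.913 -0.396 0.101
  outer loop
   vertex 2.9 1.1 2.1
   vertex 2.3 0.1 3.6
   vertex 2.6 0.0 0.5
  endloop
 endfacet
 facet normal 0.286 0.429 -0.857
  outer loop
   vertex 2.8 2.8 1.3
   vertex 3.1 1.8 0.9
   vertex 1.6 3.8 1.4
  endloop
 endfacet
 facet normal 0.621 0.763 -0.180
  outer loop
   vertex 2.8 2.8 1.3
   vertex 1.6 3.8 1.4
   vertex 2.0 3.9 3.2
  endloop
 endfacet
 facet normal 0.948 0.179 0.263
  outer loop
   vertex 2.8 2.8 1.3
   vertex 2.9 1.1 2.1
   vertex 3.1 1.8 0.9
  endloop
 endfacet
 facet normal 0.939 0.190 0.286
  outer loop
   vertex 2.8 2.8 1.3
   vertex 2.0 3.9 3.2
   vertex 2.9 1.1 2.1
  endloop
 endfacet
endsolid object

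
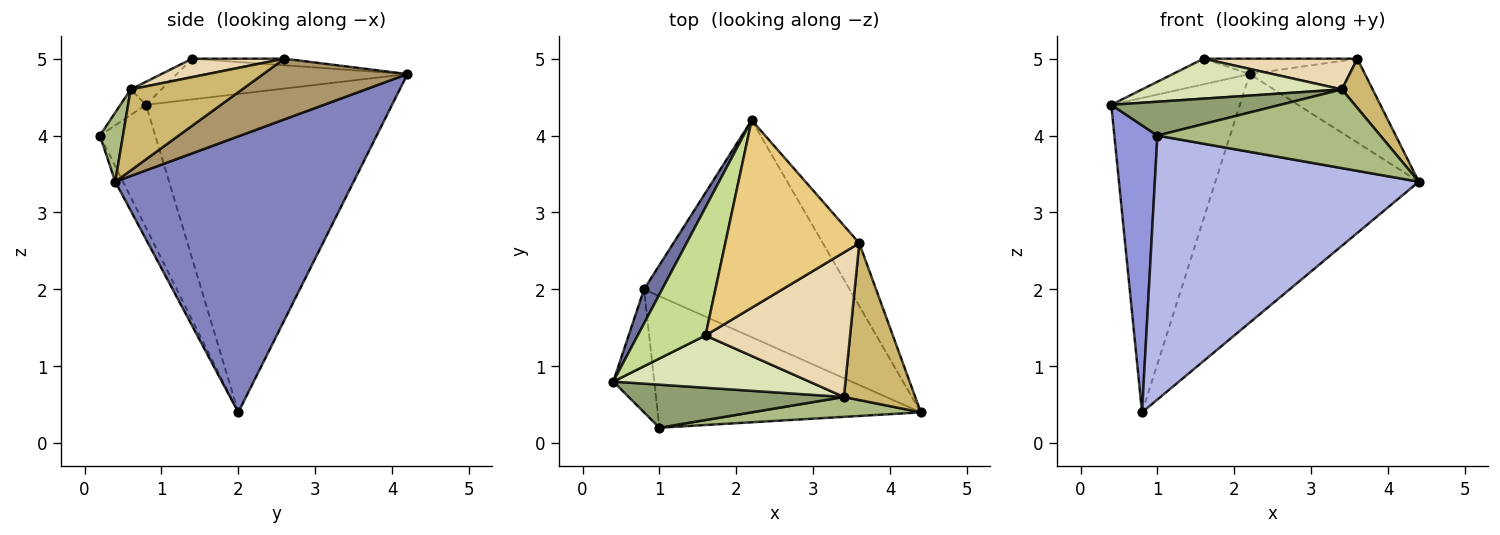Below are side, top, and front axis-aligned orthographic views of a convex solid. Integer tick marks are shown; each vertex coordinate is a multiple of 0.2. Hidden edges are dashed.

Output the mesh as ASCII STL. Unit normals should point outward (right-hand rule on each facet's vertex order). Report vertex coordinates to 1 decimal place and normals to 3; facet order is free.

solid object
 facet normal -0.885 0.463 0.050
  outer loop
   vertex 0.8 2.0 0.4
   vertex 0.4 0.8 4.4
   vertex 2.2 4.2 4.8
  endloop
 endfacet
 facet normal 0.662 0.565 -0.493
  outer loop
   vertex 0.8 2.0 0.4
   vertex 2.2 4.2 4.8
   vertex 4.4 0.4 3.4
  endloop
 endfacet
 facet normal -0.763 -0.594 -0.254
  outer loop
   vertex 1.0 0.2 4.0
   vertex 0.4 0.8 4.4
   vertex 0.8 2.0 0.4
  endloop
 endfacet
 facet normal -0.026 -0.895 -0.446
  outer loop
   vertex 1.0 0.2 4.0
   vertex 0.8 2.0 0.4
   vertex 4.4 0.4 3.4
  endloop
 endfacet
 facet normal -0.093 -0.615 0.783
  outer loop
   vertex 1.0 0.2 4.0
   vertex 3.4 0.6 4.6
   vertex 0.4 0.8 4.4
  endloop
 endfacet
 facet normal 0.100 -0.965 0.244
  outer loop
   vertex 1.0 0.2 4.0
   vertex 4.4 0.4 3.4
   vertex 3.4 0.6 4.6
  endloop
 endfacet
 facet normal -0.507 0.169 0.845
  outer loop
   vertex 1.6 1.4 5.0
   vertex 2.2 4.2 4.8
   vertex 0.4 0.8 4.4
  endloop
 endfacet
 facet normal -0.093 -0.605 0.791
  outer loop
   vertex 1.6 1.4 5.0
   vertex 0.4 0.8 4.4
   vertex 3.4 0.6 4.6
  endloop
 endfacet
 facet normal 0.707 0.566 -0.424
  outer loop
   vertex 3.6 2.6 5.0
   vertex 4.4 0.4 3.4
   vertex 2.2 4.2 4.8
  endloop
 endfacet
 facet normal 0.735 -0.203 0.647
  outer loop
   vertex 3.6 2.6 5.0
   vertex 3.4 0.6 4.6
   vertex 4.4 0.4 3.4
  endloop
 endfacet
 facet normal -0.049 0.082 0.995
  outer loop
   vertex 3.6 2.6 5.0
   vertex 2.2 4.2 4.8
   vertex 1.6 1.4 5.0
  endloop
 endfacet
 facet normal 0.124 -0.207 0.971
  outer loop
   vertex 3.6 2.6 5.0
   vertex 1.6 1.4 5.0
   vertex 3.4 0.6 4.6
  endloop
 endfacet
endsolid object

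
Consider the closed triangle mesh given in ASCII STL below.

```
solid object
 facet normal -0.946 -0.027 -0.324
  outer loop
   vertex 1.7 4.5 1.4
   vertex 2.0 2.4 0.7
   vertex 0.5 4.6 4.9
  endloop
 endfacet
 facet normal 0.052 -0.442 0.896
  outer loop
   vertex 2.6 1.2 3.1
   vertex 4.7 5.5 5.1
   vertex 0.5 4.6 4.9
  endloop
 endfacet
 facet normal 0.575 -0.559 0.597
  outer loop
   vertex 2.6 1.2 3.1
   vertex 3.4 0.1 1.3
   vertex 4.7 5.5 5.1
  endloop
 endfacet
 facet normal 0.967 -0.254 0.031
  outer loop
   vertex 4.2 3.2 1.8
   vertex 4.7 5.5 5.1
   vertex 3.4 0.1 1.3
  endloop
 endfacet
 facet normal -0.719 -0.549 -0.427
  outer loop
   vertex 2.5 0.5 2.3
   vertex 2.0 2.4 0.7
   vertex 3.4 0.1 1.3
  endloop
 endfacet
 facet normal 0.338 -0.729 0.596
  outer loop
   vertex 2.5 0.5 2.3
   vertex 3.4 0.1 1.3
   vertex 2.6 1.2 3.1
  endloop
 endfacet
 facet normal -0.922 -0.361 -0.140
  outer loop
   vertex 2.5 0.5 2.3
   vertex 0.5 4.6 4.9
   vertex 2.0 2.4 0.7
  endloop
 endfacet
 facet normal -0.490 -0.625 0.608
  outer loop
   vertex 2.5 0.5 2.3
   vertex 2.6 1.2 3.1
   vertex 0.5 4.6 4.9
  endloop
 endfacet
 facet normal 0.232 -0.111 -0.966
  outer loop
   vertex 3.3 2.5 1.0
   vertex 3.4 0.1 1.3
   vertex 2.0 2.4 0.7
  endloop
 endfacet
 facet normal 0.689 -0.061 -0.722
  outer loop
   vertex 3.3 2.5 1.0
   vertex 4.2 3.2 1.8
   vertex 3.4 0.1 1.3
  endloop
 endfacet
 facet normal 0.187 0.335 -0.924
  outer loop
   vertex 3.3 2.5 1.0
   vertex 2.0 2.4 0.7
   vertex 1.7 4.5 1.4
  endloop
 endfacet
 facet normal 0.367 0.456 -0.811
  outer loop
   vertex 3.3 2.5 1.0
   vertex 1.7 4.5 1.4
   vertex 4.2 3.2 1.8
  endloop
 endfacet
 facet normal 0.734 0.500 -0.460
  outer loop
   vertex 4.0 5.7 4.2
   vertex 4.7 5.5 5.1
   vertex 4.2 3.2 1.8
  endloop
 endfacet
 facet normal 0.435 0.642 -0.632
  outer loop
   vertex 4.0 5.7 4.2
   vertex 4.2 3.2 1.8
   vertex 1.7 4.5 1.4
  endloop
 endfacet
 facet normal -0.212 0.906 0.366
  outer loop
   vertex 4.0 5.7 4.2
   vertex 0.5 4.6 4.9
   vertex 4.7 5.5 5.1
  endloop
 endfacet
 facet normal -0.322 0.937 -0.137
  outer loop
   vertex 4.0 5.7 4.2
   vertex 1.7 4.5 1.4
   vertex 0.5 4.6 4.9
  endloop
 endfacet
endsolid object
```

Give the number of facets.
16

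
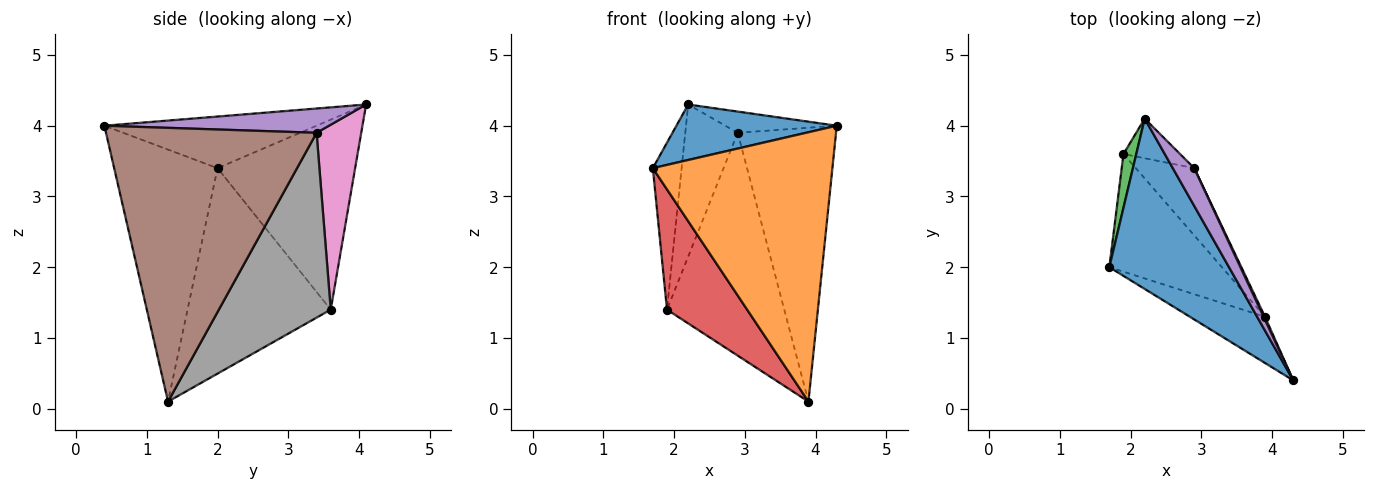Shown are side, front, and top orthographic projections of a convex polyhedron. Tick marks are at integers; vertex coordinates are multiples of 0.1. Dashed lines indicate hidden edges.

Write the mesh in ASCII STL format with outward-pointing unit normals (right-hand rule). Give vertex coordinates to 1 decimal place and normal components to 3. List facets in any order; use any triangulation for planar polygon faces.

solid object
 facet normal -0.379 -0.287 0.880
  outer loop
   vertex 2.2 4.1 4.3
   vertex 1.7 2.0 3.4
   vertex 4.3 0.4 4.0
  endloop
 endfacet
 facet normal -0.494 -0.857 -0.147
  outer loop
   vertex 3.9 1.3 0.1
   vertex 4.3 0.4 4.0
   vertex 1.7 2.0 3.4
  endloop
 endfacet
 facet normal -0.977 0.204 0.066
  outer loop
   vertex 1.9 3.6 1.4
   vertex 1.7 2.0 3.4
   vertex 2.2 4.1 4.3
  endloop
 endfacet
 facet normal -0.787 -0.441 -0.431
  outer loop
   vertex 1.9 3.6 1.4
   vertex 3.9 1.3 0.1
   vertex 1.7 2.0 3.4
  endloop
 endfacet
 facet normal 0.703 0.349 0.620
  outer loop
   vertex 2.9 3.4 3.9
   vertex 2.2 4.1 4.3
   vertex 4.3 0.4 4.0
  endloop
 endfacet
 facet normal 0.906 0.423 0.005
  outer loop
   vertex 2.9 3.4 3.9
   vertex 4.3 0.4 4.0
   vertex 3.9 1.3 0.1
  endloop
 endfacet
 facet normal 0.636 0.747 -0.195
  outer loop
   vertex 2.9 3.4 3.9
   vertex 1.9 3.6 1.4
   vertex 2.2 4.1 4.3
  endloop
 endfacet
 facet normal 0.674 0.707 -0.213
  outer loop
   vertex 2.9 3.4 3.9
   vertex 3.9 1.3 0.1
   vertex 1.9 3.6 1.4
  endloop
 endfacet
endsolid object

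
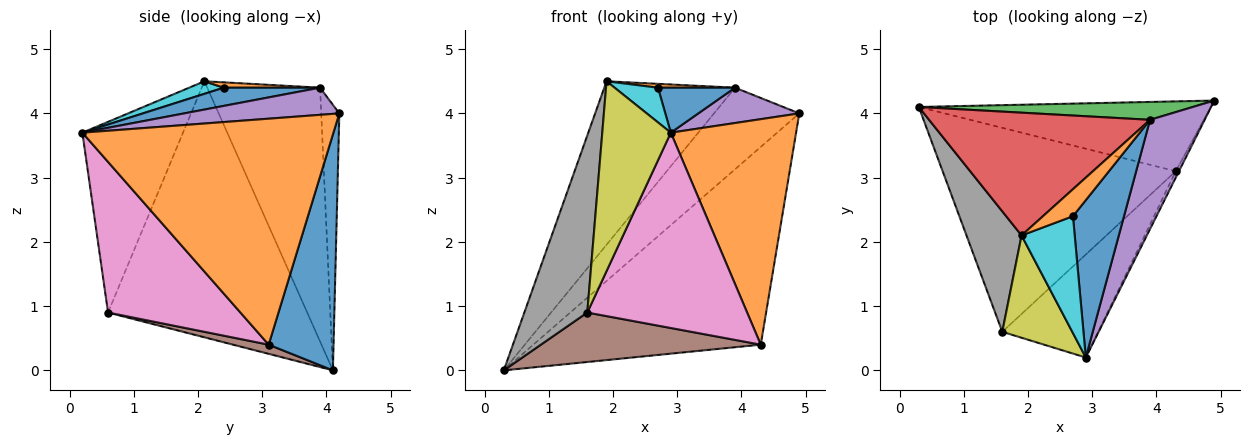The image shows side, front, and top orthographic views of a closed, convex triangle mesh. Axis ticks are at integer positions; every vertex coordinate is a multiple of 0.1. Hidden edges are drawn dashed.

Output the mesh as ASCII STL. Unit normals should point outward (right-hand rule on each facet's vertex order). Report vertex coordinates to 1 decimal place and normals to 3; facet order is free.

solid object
 facet normal 0.260 0.911 -0.322
  outer loop
   vertex 4.3 3.1 0.4
   vertex 0.3 4.1 0.0
   vertex 4.9 4.2 4.0
  endloop
 endfacet
 facet normal 0.895 -0.446 -0.013
  outer loop
   vertex 4.3 3.1 0.4
   vertex 4.9 4.2 4.0
   vertex 2.9 0.2 3.7
  endloop
 endfacet
 facet normal -0.203 0.956 0.210
  outer loop
   vertex 3.9 3.9 4.4
   vertex 4.9 4.2 4.0
   vertex 0.3 4.1 0.0
  endloop
 endfacet
 facet normal -0.568 0.658 0.494
  outer loop
   vertex 3.9 3.9 4.4
   vertex 0.3 4.1 0.0
   vertex 1.9 2.1 4.5
  endloop
 endfacet
 facet normal 0.428 -0.278 0.860
  outer loop
   vertex 3.9 3.9 4.4
   vertex 2.9 0.2 3.7
   vertex 4.9 4.2 4.0
  endloop
 endfacet
 facet normal 0.038 -0.236 -0.971
  outer loop
   vertex 1.6 0.6 0.9
   vertex 0.3 4.1 0.0
   vertex 4.3 3.1 0.4
  endloop
 endfacet
 facet normal 0.591 -0.714 -0.376
  outer loop
   vertex 1.6 0.6 0.9
   vertex 4.3 3.1 0.4
   vertex 2.9 0.2 3.7
  endloop
 endfacet
 facet normal -0.934 -0.295 0.201
  outer loop
   vertex 1.6 0.6 0.9
   vertex 1.9 2.1 4.5
   vertex 0.3 4.1 0.0
  endloop
 endfacet
 facet normal -0.791 -0.539 0.290
  outer loop
   vertex 1.6 0.6 0.9
   vertex 2.9 0.2 3.7
   vertex 1.9 2.1 4.5
  endloop
 endfacet
 facet normal 0.221 -0.277 0.935
  outer loop
   vertex 2.7 2.4 4.4
   vertex 1.9 2.1 4.5
   vertex 2.9 0.2 3.7
  endloop
 endfacet
 facet normal 0.325 -0.260 0.909
  outer loop
   vertex 2.7 2.4 4.4
   vertex 2.9 0.2 3.7
   vertex 3.9 3.9 4.4
  endloop
 endfacet
 facet normal 0.174 -0.139 0.975
  outer loop
   vertex 2.7 2.4 4.4
   vertex 3.9 3.9 4.4
   vertex 1.9 2.1 4.5
  endloop
 endfacet
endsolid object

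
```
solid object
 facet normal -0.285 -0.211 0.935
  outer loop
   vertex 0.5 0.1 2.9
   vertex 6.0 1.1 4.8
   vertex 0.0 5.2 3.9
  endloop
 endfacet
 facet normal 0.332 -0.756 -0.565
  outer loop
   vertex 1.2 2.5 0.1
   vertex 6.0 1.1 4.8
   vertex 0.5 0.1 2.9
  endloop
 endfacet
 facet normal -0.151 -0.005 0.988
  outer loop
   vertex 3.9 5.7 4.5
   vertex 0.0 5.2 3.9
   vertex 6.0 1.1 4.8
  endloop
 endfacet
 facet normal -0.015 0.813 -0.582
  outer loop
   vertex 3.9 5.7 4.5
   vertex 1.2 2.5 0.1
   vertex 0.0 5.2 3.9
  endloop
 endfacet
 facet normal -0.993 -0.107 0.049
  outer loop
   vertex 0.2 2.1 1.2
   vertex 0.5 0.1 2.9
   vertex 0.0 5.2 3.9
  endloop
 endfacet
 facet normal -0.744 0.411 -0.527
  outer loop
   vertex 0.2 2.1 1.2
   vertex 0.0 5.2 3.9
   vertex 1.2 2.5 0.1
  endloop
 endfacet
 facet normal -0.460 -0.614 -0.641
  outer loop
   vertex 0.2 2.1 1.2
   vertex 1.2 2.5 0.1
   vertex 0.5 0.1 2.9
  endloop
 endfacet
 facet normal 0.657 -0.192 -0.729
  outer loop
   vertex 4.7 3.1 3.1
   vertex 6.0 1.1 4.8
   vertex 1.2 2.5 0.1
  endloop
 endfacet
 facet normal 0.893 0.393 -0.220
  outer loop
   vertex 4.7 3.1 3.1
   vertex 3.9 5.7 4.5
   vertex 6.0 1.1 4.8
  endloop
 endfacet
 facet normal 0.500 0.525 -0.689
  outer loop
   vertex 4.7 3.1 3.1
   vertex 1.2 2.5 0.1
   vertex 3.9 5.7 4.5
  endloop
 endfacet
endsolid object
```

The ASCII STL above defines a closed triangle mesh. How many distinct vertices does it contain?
7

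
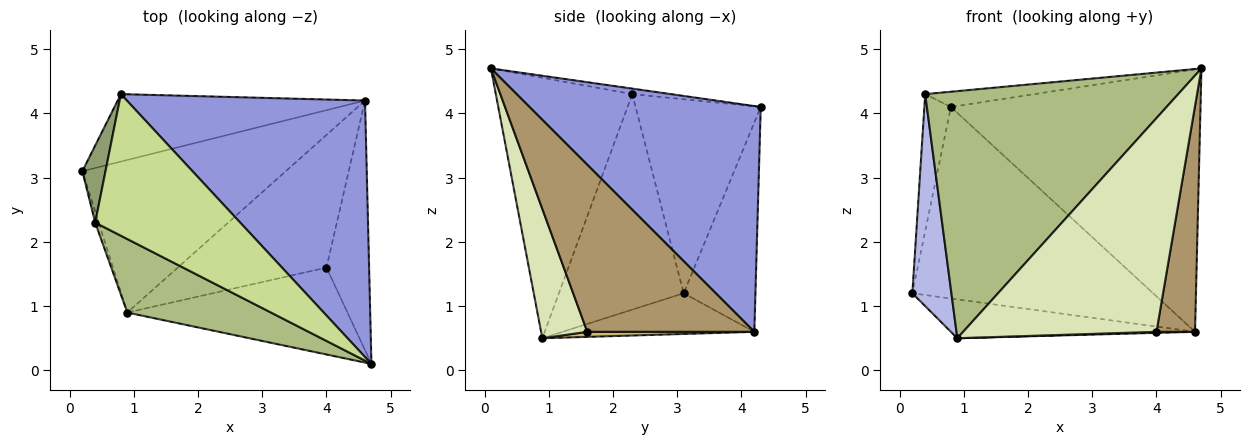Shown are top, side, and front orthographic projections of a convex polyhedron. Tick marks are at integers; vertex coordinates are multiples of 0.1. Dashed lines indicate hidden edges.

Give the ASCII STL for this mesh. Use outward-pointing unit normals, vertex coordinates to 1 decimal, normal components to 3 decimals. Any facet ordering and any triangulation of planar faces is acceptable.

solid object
 facet normal -0.190 0.242 -0.951
  outer loop
   vertex 4.6 4.2 0.6
   vertex 0.9 0.9 0.5
   vertex 0.2 3.1 1.2
  endloop
 endfacet
 facet normal -0.271 0.908 -0.320
  outer loop
   vertex 4.6 4.2 0.6
   vertex 0.2 3.1 1.2
   vertex 0.8 4.3 4.1
  endloop
 endfacet
 facet normal 0.552 0.596 0.583
  outer loop
   vertex 4.6 4.2 0.6
   vertex 0.8 4.3 4.1
   vertex 4.7 0.1 4.7
  endloop
 endfacet
 facet normal -0.954 -0.299 -0.016
  outer loop
   vertex 0.4 2.3 4.3
   vertex 0.2 3.1 1.2
   vertex 0.9 0.9 0.5
  endloop
 endfacet
 facet normal -0.972 0.206 0.116
  outer loop
   vertex 0.4 2.3 4.3
   vertex 0.8 4.3 4.1
   vertex 0.2 3.1 1.2
  endloop
 endfacet
 facet normal -0.459 -0.851 0.253
  outer loop
   vertex 0.4 2.3 4.3
   vertex 0.9 0.9 0.5
   vertex 4.7 0.1 4.7
  endloop
 endfacet
 facet normal -0.038 0.107 0.994
  outer loop
   vertex 0.4 2.3 4.3
   vertex 4.7 0.1 4.7
   vertex 0.8 4.3 4.1
  endloop
 endfacet
 facet normal 0.216 -0.904 -0.368
  outer loop
   vertex 4.0 1.6 0.6
   vertex 4.7 0.1 4.7
   vertex 0.9 0.9 0.5
  endloop
 endfacet
 facet normal 0.946 -0.218 -0.241
  outer loop
   vertex 4.0 1.6 0.6
   vertex 4.6 4.2 0.6
   vertex 4.7 0.1 4.7
  endloop
 endfacet
 facet normal 0.034 -0.008 -0.999
  outer loop
   vertex 4.0 1.6 0.6
   vertex 0.9 0.9 0.5
   vertex 4.6 4.2 0.6
  endloop
 endfacet
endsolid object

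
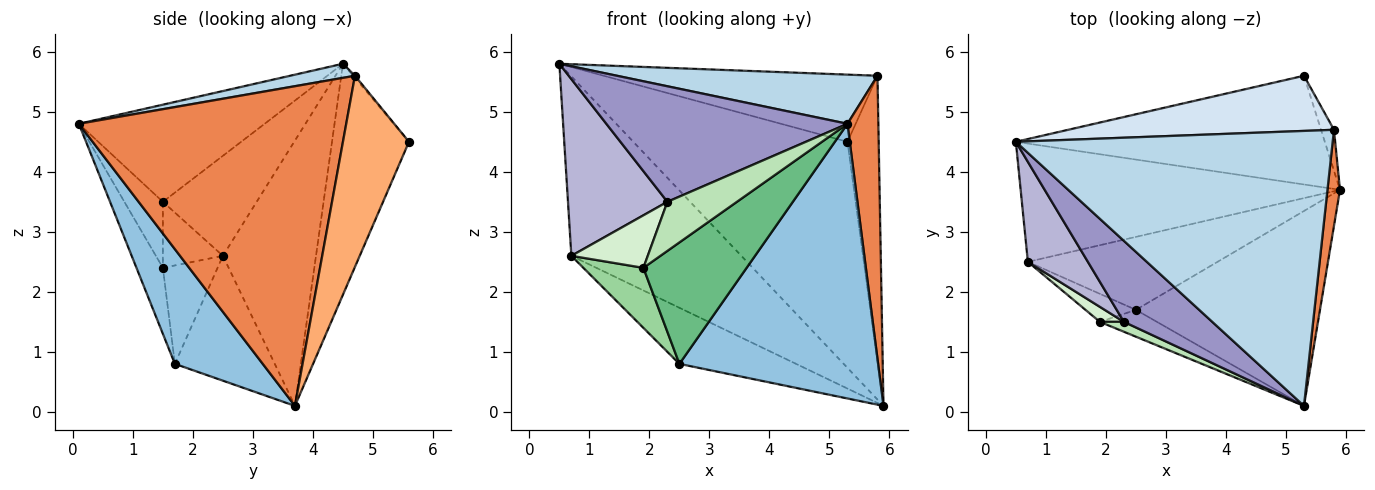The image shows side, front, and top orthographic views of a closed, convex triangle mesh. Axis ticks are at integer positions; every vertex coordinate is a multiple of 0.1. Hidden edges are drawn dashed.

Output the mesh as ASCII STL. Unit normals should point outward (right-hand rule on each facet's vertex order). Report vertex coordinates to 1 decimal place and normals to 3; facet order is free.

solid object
 facet normal -0.308 0.857 -0.412
  outer loop
   vertex 5.3 5.6 4.5
   vertex 5.9 3.7 0.1
   vertex 0.5 4.5 5.8
  endloop
 endfacet
 facet normal 0.339 -0.767 -0.544
  outer loop
   vertex 2.5 1.7 0.8
   vertex 5.9 3.7 0.1
   vertex 5.3 0.1 4.8
  endloop
 endfacet
 facet normal 0.044 -0.176 0.983
  outer loop
   vertex 5.8 4.7 5.6
   vertex 0.5 4.5 5.8
   vertex 5.3 0.1 4.8
  endloop
 endfacet
 facet normal -0.005 0.773 0.635
  outer loop
   vertex 5.8 4.7 5.6
   vertex 5.3 5.6 4.5
   vertex 0.5 4.5 5.8
  endloop
 endfacet
 facet normal 0.993 -0.115 0.039
  outer loop
   vertex 5.8 4.7 5.6
   vertex 5.3 0.1 4.8
   vertex 5.9 3.7 0.1
  endloop
 endfacet
 facet normal 0.902 0.427 -0.061
  outer loop
   vertex 5.8 4.7 5.6
   vertex 5.9 3.7 0.1
   vertex 5.3 5.6 4.5
  endloop
 endfacet
 facet normal -0.416 0.759 -0.501
  outer loop
   vertex 0.7 2.5 2.6
   vertex 0.5 4.5 5.8
   vertex 5.9 3.7 0.1
  endloop
 endfacet
 facet normal -0.463 0.540 -0.703
  outer loop
   vertex 0.7 2.5 2.6
   vertex 5.9 3.7 0.1
   vertex 2.5 1.7 0.8
  endloop
 endfacet
 facet normal -0.242 -0.947 -0.209
  outer loop
   vertex 1.9 1.5 2.4
   vertex 2.5 1.7 0.8
   vertex 5.3 0.1 4.8
  endloop
 endfacet
 facet normal -0.637 -0.699 -0.326
  outer loop
   vertex 1.9 1.5 2.4
   vertex 0.7 2.5 2.6
   vertex 2.5 1.7 0.8
  endloop
 endfacet
 facet normal -0.477 -0.861 0.174
  outer loop
   vertex 2.3 1.5 3.5
   vertex 1.9 1.5 2.4
   vertex 5.3 0.1 4.8
  endloop
 endfacet
 facet normal -0.603 -0.767 0.219
  outer loop
   vertex 2.3 1.5 3.5
   vertex 0.7 2.5 2.6
   vertex 1.9 1.5 2.4
  endloop
 endfacet
 facet normal -0.534 -0.692 0.486
  outer loop
   vertex 2.3 1.5 3.5
   vertex 5.3 0.1 4.8
   vertex 0.5 4.5 5.8
  endloop
 endfacet
 facet normal -0.635 -0.673 0.381
  outer loop
   vertex 2.3 1.5 3.5
   vertex 0.5 4.5 5.8
   vertex 0.7 2.5 2.6
  endloop
 endfacet
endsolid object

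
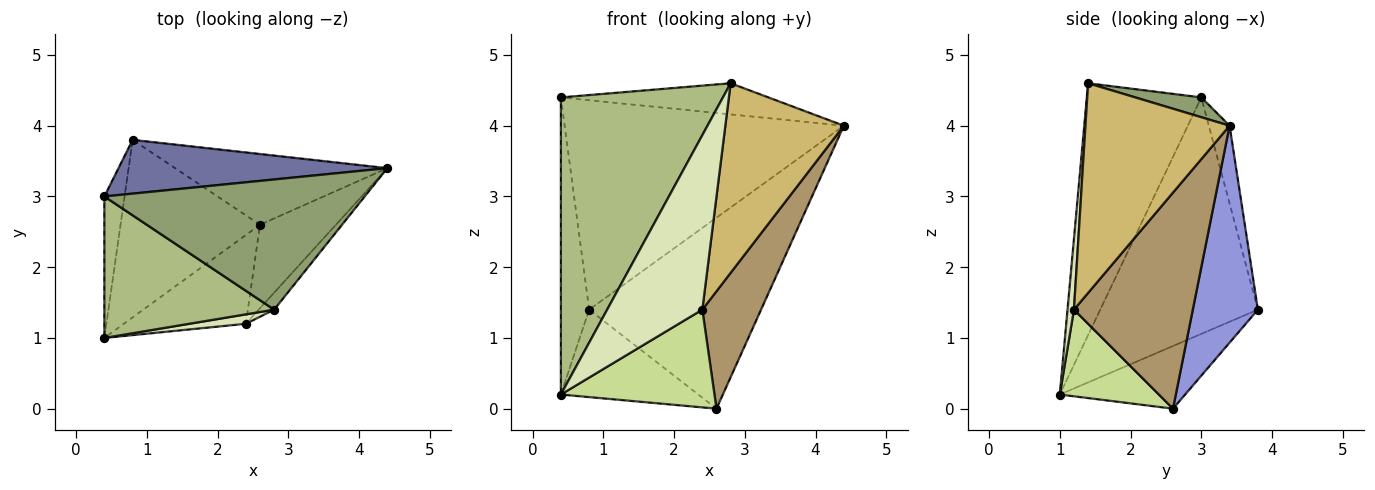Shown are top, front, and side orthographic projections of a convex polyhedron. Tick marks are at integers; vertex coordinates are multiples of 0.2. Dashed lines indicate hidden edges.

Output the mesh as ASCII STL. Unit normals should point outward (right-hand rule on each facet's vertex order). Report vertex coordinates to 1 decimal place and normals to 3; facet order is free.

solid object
 facet normal -0.072 0.966 0.248
  outer loop
   vertex 0.8 3.8 1.4
   vertex 0.4 3.0 4.4
   vertex 4.4 3.4 4.0
  endloop
 endfacet
 facet normal -0.981 0.176 -0.084
  outer loop
   vertex 0.8 3.8 1.4
   vertex 0.4 1.0 0.2
   vertex 0.4 3.0 4.4
  endloop
 endfacet
 facet normal 0.335 0.884 -0.327
  outer loop
   vertex 2.6 2.6 0.0
   vertex 0.8 3.8 1.4
   vertex 4.4 3.4 4.0
  endloop
 endfacet
 facet normal -0.374 0.410 -0.832
  outer loop
   vertex 2.6 2.6 0.0
   vertex 0.4 1.0 0.2
   vertex 0.8 3.8 1.4
  endloop
 endfacet
 facet normal 0.074 0.232 0.970
  outer loop
   vertex 2.8 1.4 4.6
   vertex 4.4 3.4 4.0
   vertex 0.4 3.0 4.4
  endloop
 endfacet
 facet normal -0.538 -0.761 0.362
  outer loop
   vertex 2.8 1.4 4.6
   vertex 0.4 3.0 4.4
   vertex 0.4 1.0 0.2
  endloop
 endfacet
 facet normal 0.431 -0.668 -0.607
  outer loop
   vertex 2.4 1.2 1.4
   vertex 0.4 1.0 0.2
   vertex 2.6 2.6 0.0
  endloop
 endfacet
 facet normal 0.067 -0.996 0.054
  outer loop
   vertex 2.4 1.2 1.4
   vertex 2.8 1.4 4.6
   vertex 0.4 1.0 0.2
  endloop
 endfacet
 facet normal 0.855 -0.422 -0.300
  outer loop
   vertex 2.4 1.2 1.4
   vertex 2.6 2.6 0.0
   vertex 4.4 3.4 4.0
  endloop
 endfacet
 facet normal 0.771 -0.634 -0.057
  outer loop
   vertex 2.4 1.2 1.4
   vertex 4.4 3.4 4.0
   vertex 2.8 1.4 4.6
  endloop
 endfacet
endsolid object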